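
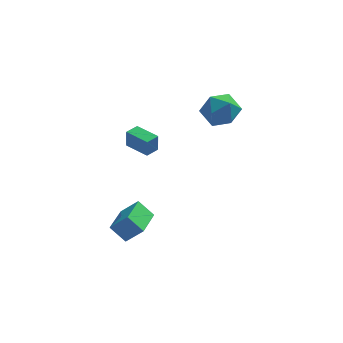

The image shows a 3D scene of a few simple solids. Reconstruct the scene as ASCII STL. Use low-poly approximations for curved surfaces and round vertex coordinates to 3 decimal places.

solid 
facet normal 0.149 0.964 0.221
outer loop
vertex 2.13 1.237 3.031
vertex 1.061 1.267 3.619
vertex 2.08 0.972 4.221
endloop
endfacet
facet normal 0.769 0.616 0.169
outer loop
vertex 2.13 1.237 3.031
vertex 2.08 0.972 4.221
vertex 2.778 0.305 3.476
endloop
endfacet
facet normal 0.810 0.332 -0.484
outer loop
vertex 2.13 1.237 3.031
vertex 2.778 0.305 3.476
vertex 2.191 0.187 2.413
endloop
endfacet
facet normal 0.213 0.505 -0.837
outer loop
vertex 2.13 1.237 3.031
vertex 2.191 0.187 2.413
vertex 1.129 0.782 2.502
endloop
endfacet
facet normal -0.195 0.895 -0.401
outer loop
vertex 2.13 1.237 3.031
vertex 1.129 0.782 2.502
vertex 1.061 1.267 3.619
endloop
endfacet
facet normal 0.763 0.081 0.642
outer loop
vertex 2.778 0.305 3.476
vertex 2.08 0.972 4.221
vertex 2.111 -0.242 4.338
endloop
endfacet
facet normal -0.242 0.644 0.725
outer loop
vertex 2.08 0.972 4.221
vertex 1.061 1.267 3.619
vertex 1.049 0.353 4.427
endloop
endfacet
facet normal -0.799 0.533 -0.280
outer loop
vertex 1.061 1.267 3.619
vertex 1.129 0.782 2.502
vertex 0.462 0.235 3.364
endloop
endfacet
facet normal -0.138 -0.099 -0.986
outer loop
vertex 1.129 0.782 2.502
vertex 2.191 0.187 2.413
vertex 1.16 -0.432 2.619
endloop
endfacet
facet normal 0.828 -0.378 -0.415
outer loop
vertex 2.191 0.187 2.413
vertex 2.778 0.305 3.476
vertex 2.179 -0.727 3.221
endloop
endfacet
facet normal -0.213 -0.505 0.837
outer loop
vertex 1.11 -0.697 3.809
vertex 2.111 -0.242 4.338
vertex 1.049 0.353 4.427
endloop
endfacet
facet normal -0.810 -0.332 0.484
outer loop
vertex 1.11 -0.697 3.809
vertex 1.049 0.353 4.427
vertex 0.462 0.235 3.364
endloop
endfacet
facet normal -0.769 -0.616 -0.169
outer loop
vertex 1.11 -0.697 3.809
vertex 0.462 0.235 3.364
vertex 1.16 -0.432 2.619
endloop
endfacet
facet normal -0.149 -0.964 -0.221
outer loop
vertex 1.11 -0.697 3.809
vertex 1.16 -0.432 2.619
vertex 2.179 -0.727 3.221
endloop
endfacet
facet normal 0.195 -0.895 0.401
outer loop
vertex 1.11 -0.697 3.809
vertex 2.179 -0.727 3.221
vertex 2.111 -0.242 4.338
endloop
endfacet
facet normal 0.138 0.099 0.986
outer loop
vertex 1.049 0.353 4.427
vertex 2.111 -0.242 4.338
vertex 2.08 0.972 4.221
endloop
endfacet
facet normal -0.828 0.378 0.415
outer loop
vertex 0.462 0.235 3.364
vertex 1.049 0.353 4.427
vertex 1.061 1.267 3.619
endloop
endfacet
facet normal -0.763 -0.081 -0.642
outer loop
vertex 1.16 -0.432 2.619
vertex 0.462 0.235 3.364
vertex 1.129 0.782 2.502
endloop
endfacet
facet normal 0.242 -0.644 -0.725
outer loop
vertex 2.179 -0.727 3.221
vertex 1.16 -0.432 2.619
vertex 2.191 0.187 2.413
endloop
endfacet
facet normal 0.799 -0.533 0.280
outer loop
vertex 2.111 -0.242 4.338
vertex 2.179 -0.727 3.221
vertex 2.778 0.305 3.476
endloop
endfacet
facet normal -0.694 0.107 -0.712
outer loop
vertex -4.353 -3.395 -3.518
vertex -3.815 -1.452 -3.752
vertex -3.497 -3.739 -4.405
endloop
endfacet
facet normal -0.265 -0.957 0.115
outer loop
vertex -2.525 -3.888 -3.408
vertex -4.353 -3.395 -3.518
vertex -3.497 -3.739 -4.405
endloop
endfacet
facet normal -0.694 0.107 -0.712
outer loop
vertex -3.497 -3.739 -4.405
vertex -3.815 -1.452 -3.752
vertex -2.959 -1.796 -4.639
endloop
endfacet
facet normal 0.669 -0.269 -0.693
outer loop
vertex -2.959 -1.796 -4.639
vertex -2.525 -3.888 -3.408
vertex -3.497 -3.739 -4.405
endloop
endfacet
facet normal -0.669 0.269 0.693
outer loop
vertex -4.353 -3.395 -3.518
vertex -2.843 -1.601 -2.755
vertex -3.815 -1.452 -3.752
endloop
endfacet
facet normal -0.265 -0.957 0.115
outer loop
vertex -3.381 -3.544 -2.521
vertex -4.353 -3.395 -3.518
vertex -2.525 -3.888 -3.408
endloop
endfacet
facet normal -0.669 0.269 0.693
outer loop
vertex -3.381 -3.544 -2.521
vertex -2.843 -1.601 -2.755
vertex -4.353 -3.395 -3.518
endloop
endfacet
facet normal 0.265 0.957 -0.115
outer loop
vertex -3.815 -1.452 -3.752
vertex -2.843 -1.601 -2.755
vertex -2.959 -1.796 -4.639
endloop
endfacet
facet normal 0.669 -0.269 -0.693
outer loop
vertex -1.987 -1.945 -3.642
vertex -2.525 -3.888 -3.408
vertex -2.959 -1.796 -4.639
endloop
endfacet
facet normal 0.265 0.957 -0.115
outer loop
vertex -2.959 -1.796 -4.639
vertex -2.843 -1.601 -2.755
vertex -1.987 -1.945 -3.642
endloop
endfacet
facet normal 0.694 -0.107 0.712
outer loop
vertex -1.987 -1.945 -3.642
vertex -3.381 -3.544 -2.521
vertex -2.525 -3.888 -3.408
endloop
endfacet
facet normal 0.694 -0.107 0.712
outer loop
vertex -2.843 -1.601 -2.755
vertex -3.381 -3.544 -2.521
vertex -1.987 -1.945 -3.642
endloop
endfacet
facet normal -0.738 0.674 0.038
outer loop
vertex -3.445 -1.442 2.858
vertex -2.871 -0.815 2.879
vertex -3.457 -1.392 1.739
endloop
endfacet
facet normal -0.676 -0.737 -0.026
outer loop
vertex -2.329 -2.425 1.681
vertex -3.445 -1.442 2.858
vertex -3.457 -1.392 1.739
endloop
endfacet
facet normal -0.737 0.675 0.037
outer loop
vertex -3.457 -1.392 1.739
vertex -2.871 -0.815 2.879
vertex -2.883 -0.766 1.76
endloop
endfacet
facet normal -0.011 0.044 -0.999
outer loop
vertex -2.883 -0.766 1.76
vertex -2.329 -2.425 1.681
vertex -3.457 -1.392 1.739
endloop
endfacet
facet normal 0.011 -0.044 0.999
outer loop
vertex -3.445 -1.442 2.858
vertex -1.743 -1.848 2.821
vertex -2.871 -0.815 2.879
endloop
endfacet
facet normal -0.676 -0.737 -0.025
outer loop
vertex -2.317 -2.474 2.8
vertex -3.445 -1.442 2.858
vertex -2.329 -2.425 1.681
endloop
endfacet
facet normal 0.011 -0.044 0.999
outer loop
vertex -2.317 -2.474 2.8
vertex -1.743 -1.848 2.821
vertex -3.445 -1.442 2.858
endloop
endfacet
facet normal 0.676 0.737 0.025
outer loop
vertex -2.871 -0.815 2.879
vertex -1.743 -1.848 2.821
vertex -2.883 -0.766 1.76
endloop
endfacet
facet normal -0.011 0.044 -0.999
outer loop
vertex -1.755 -1.798 1.702
vertex -2.329 -2.425 1.681
vertex -2.883 -0.766 1.76
endloop
endfacet
facet normal 0.676 0.737 0.026
outer loop
vertex -2.883 -0.766 1.76
vertex -1.743 -1.848 2.821
vertex -1.755 -1.798 1.702
endloop
endfacet
facet normal 0.738 -0.674 -0.037
outer loop
vertex -1.755 -1.798 1.702
vertex -2.317 -2.474 2.8
vertex -2.329 -2.425 1.681
endloop
endfacet
facet normal 0.737 -0.675 -0.038
outer loop
vertex -1.743 -1.848 2.821
vertex -2.317 -2.474 2.8
vertex -1.755 -1.798 1.702
endloop
endfacet

endsolid


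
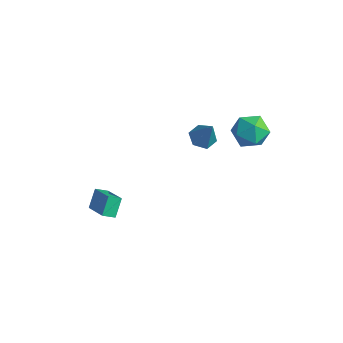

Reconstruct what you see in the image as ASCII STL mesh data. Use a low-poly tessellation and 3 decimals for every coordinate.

solid 
facet normal -0.452 -0.752 0.480
outer loop
vertex -2.753 -3.389 -3.689
vertex -3.067 -2.587 -2.728
vertex -4.298 -2.992 -4.524
endloop
endfacet
facet normal 0.243 -0.622 -0.745
outer loop
vertex -3.913 -2.353 -4.932
vertex -2.753 -3.389 -3.689
vertex -4.298 -2.992 -4.524
endloop
endfacet
facet normal -0.453 -0.752 0.480
outer loop
vertex -4.298 -2.992 -4.524
vertex -3.067 -2.587 -2.728
vertex -4.611 -2.19 -3.563
endloop
endfacet
facet normal -0.858 0.221 -0.464
outer loop
vertex -4.611 -2.19 -3.563
vertex -3.913 -2.353 -4.932
vertex -4.298 -2.992 -4.524
endloop
endfacet
facet normal 0.858 -0.220 0.464
outer loop
vertex -2.753 -3.389 -3.689
vertex -2.682 -1.948 -3.136
vertex -3.067 -2.587 -2.728
endloop
endfacet
facet normal 0.243 -0.622 -0.745
outer loop
vertex -2.369 -2.75 -4.097
vertex -2.753 -3.389 -3.689
vertex -3.913 -2.353 -4.932
endloop
endfacet
facet normal 0.858 -0.220 0.463
outer loop
vertex -2.369 -2.75 -4.097
vertex -2.682 -1.948 -3.136
vertex -2.753 -3.389 -3.689
endloop
endfacet
facet normal -0.243 0.622 0.745
outer loop
vertex -3.067 -2.587 -2.728
vertex -2.682 -1.948 -3.136
vertex -4.611 -2.19 -3.563
endloop
endfacet
facet normal -0.858 0.220 -0.464
outer loop
vertex -4.227 -1.551 -3.971
vertex -3.913 -2.353 -4.932
vertex -4.611 -2.19 -3.563
endloop
endfacet
facet normal -0.243 0.622 0.745
outer loop
vertex -4.611 -2.19 -3.563
vertex -2.682 -1.948 -3.136
vertex -4.227 -1.551 -3.971
endloop
endfacet
facet normal 0.453 0.752 -0.480
outer loop
vertex -4.227 -1.551 -3.971
vertex -2.369 -2.75 -4.097
vertex -3.913 -2.353 -4.932
endloop
endfacet
facet normal 0.452 0.752 -0.480
outer loop
vertex -2.682 -1.948 -3.136
vertex -2.369 -2.75 -4.097
vertex -4.227 -1.551 -3.971
endloop
endfacet
facet normal -0.439 0.038 -0.898
outer loop
vertex 1.095 0.925 2.334
vertex 0.43 1.265 2.673
vertex 1.038 1.74 2.396
endloop
endfacet
facet normal 0.994 0.075 -0.078
outer loop
vertex 1.095 0.925 2.334
vertex 1.038 1.74 2.396
vertex 1.23 1.195 4.307
endloop
endfacet
facet normal -0.439 0.039 -0.897
outer loop
vertex 1.038 1.74 2.396
vertex 0.43 1.265 2.673
vertex 0.374 2.08 2.736
endloop
endfacet
facet normal 0.521 0.833 0.185
outer loop
vertex 1.038 1.74 2.396
vertex 0.374 2.08 2.736
vertex 1.23 1.195 4.307
endloop
endfacet
facet normal -0.439 0.039 -0.897
outer loop
vertex 0.374 2.08 2.736
vertex 0.43 1.265 2.673
vertex -0.234 1.605 3.013
endloop
endfacet
facet normal -0.313 0.744 0.590
outer loop
vertex 0.374 2.08 2.736
vertex -0.234 1.605 3.013
vertex 1.23 1.195 4.307
endloop
endfacet
facet normal -0.440 0.039 -0.897
outer loop
vertex -0.234 1.605 3.013
vertex 0.43 1.265 2.673
vertex -0.177 0.789 2.95
endloop
endfacet
facet normal -0.675 -0.104 0.731
outer loop
vertex -0.234 1.605 3.013
vertex -0.177 0.789 2.95
vertex 1.23 1.195 4.307
endloop
endfacet
facet normal -0.439 0.038 -0.898
outer loop
vertex -0.177 0.789 2.95
vertex 0.43 1.265 2.673
vertex 0.487 0.449 2.611
endloop
endfacet
facet normal -0.202 -0.861 0.467
outer loop
vertex -0.177 0.789 2.95
vertex 0.487 0.449 2.611
vertex 1.23 1.195 4.307
endloop
endfacet
facet normal -0.439 0.038 -0.898
outer loop
vertex 0.487 0.449 2.611
vertex 0.43 1.265 2.673
vertex 1.095 0.925 2.334
endloop
endfacet
facet normal 0.633 -0.772 0.062
outer loop
vertex 0.487 0.449 2.611
vertex 1.095 0.925 2.334
vertex 1.23 1.195 4.307
endloop
endfacet
facet normal 0.352 0.912 0.212
outer loop
vertex 2.35 4.076 2.876
vertex 2.225 3.859 4.016
vertex 3.227 3.597 3.479
endloop
endfacet
facet normal 0.634 0.664 -0.395
outer loop
vertex 2.35 4.076 2.876
vertex 3.227 3.597 3.479
vertex 2.972 3.205 2.41
endloop
endfacet
facet normal 0.100 0.524 -0.846
outer loop
vertex 2.35 4.076 2.876
vertex 2.972 3.205 2.41
vertex 1.812 3.226 2.286
endloop
endfacet
facet normal -0.513 0.684 -0.518
outer loop
vertex 2.35 4.076 2.876
vertex 1.812 3.226 2.286
vertex 1.35 3.63 3.278
endloop
endfacet
facet normal -0.357 0.924 0.137
outer loop
vertex 2.35 4.076 2.876
vertex 1.35 3.63 3.278
vertex 2.225 3.859 4.016
endloop
endfacet
facet normal 0.967 0.050 -0.249
outer loop
vertex 2.972 3.205 2.41
vertex 3.227 3.597 3.479
vertex 3.23 2.45 3.262
endloop
endfacet
facet normal 0.510 0.449 0.733
outer loop
vertex 3.227 3.597 3.479
vertex 2.225 3.859 4.016
vertex 2.768 2.854 4.254
endloop
endfacet
facet normal -0.638 0.470 0.610
outer loop
vertex 2.225 3.859 4.016
vertex 1.35 3.63 3.278
vertex 1.608 2.875 4.13
endloop
endfacet
facet normal -0.890 0.082 -0.448
outer loop
vertex 1.35 3.63 3.278
vertex 1.812 3.226 2.286
vertex 1.353 2.483 3.061
endloop
endfacet
facet normal 0.101 -0.177 -0.979
outer loop
vertex 1.812 3.226 2.286
vertex 2.972 3.205 2.41
vertex 2.355 2.221 2.524
endloop
endfacet
facet normal 0.513 -0.684 0.518
outer loop
vertex 2.23 2.004 3.664
vertex 3.23 2.45 3.262
vertex 2.768 2.854 4.254
endloop
endfacet
facet normal -0.100 -0.524 0.846
outer loop
vertex 2.23 2.004 3.664
vertex 2.768 2.854 4.254
vertex 1.608 2.875 4.13
endloop
endfacet
facet normal -0.634 -0.664 0.395
outer loop
vertex 2.23 2.004 3.664
vertex 1.608 2.875 4.13
vertex 1.353 2.483 3.061
endloop
endfacet
facet normal -0.352 -0.912 -0.212
outer loop
vertex 2.23 2.004 3.664
vertex 1.353 2.483 3.061
vertex 2.355 2.221 2.524
endloop
endfacet
facet normal 0.357 -0.924 -0.137
outer loop
vertex 2.23 2.004 3.664
vertex 2.355 2.221 2.524
vertex 3.23 2.45 3.262
endloop
endfacet
facet normal 0.890 -0.082 0.448
outer loop
vertex 2.768 2.854 4.254
vertex 3.23 2.45 3.262
vertex 3.227 3.597 3.479
endloop
endfacet
facet normal -0.101 0.177 0.979
outer loop
vertex 1.608 2.875 4.13
vertex 2.768 2.854 4.254
vertex 2.225 3.859 4.016
endloop
endfacet
facet normal -0.967 -0.050 0.249
outer loop
vertex 1.353 2.483 3.061
vertex 1.608 2.875 4.13
vertex 1.35 3.63 3.278
endloop
endfacet
facet normal -0.510 -0.449 -0.733
outer loop
vertex 2.355 2.221 2.524
vertex 1.353 2.483 3.061
vertex 1.812 3.226 2.286
endloop
endfacet
facet normal 0.638 -0.470 -0.610
outer loop
vertex 3.23 2.45 3.262
vertex 2.355 2.221 2.524
vertex 2.972 3.205 2.41
endloop
endfacet

endsolid


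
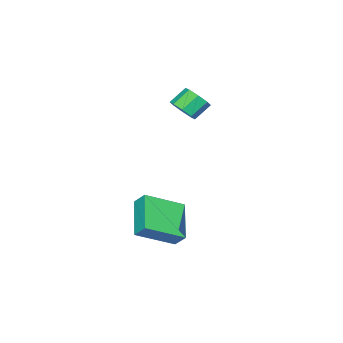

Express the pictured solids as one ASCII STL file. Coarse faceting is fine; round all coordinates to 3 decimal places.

solid 
facet normal 0.675 -0.332 -0.659
outer loop
vertex -2.791 -3.371 2.216
vertex -3.269 -3.213 1.647
vertex -2.723 -2.83 2.013
endloop
endfacet
facet normal 0.729 0.158 0.666
outer loop
vertex -2.791 -3.371 2.216
vertex -2.723 -2.83 2.013
vertex -3.533 -3.005 2.942
endloop
endfacet
facet normal 0.729 0.160 0.666
outer loop
vertex -3.533 -3.005 2.942
vertex -2.723 -2.83 2.013
vertex -3.465 -2.465 2.738
endloop
endfacet
facet normal -0.674 0.334 0.659
outer loop
vertex -3.533 -3.005 2.942
vertex -3.465 -2.465 2.738
vertex -4.011 -2.847 2.373
endloop
endfacet
facet normal 0.675 -0.331 -0.660
outer loop
vertex -2.723 -2.83 2.013
vertex -3.269 -3.213 1.647
vertex -2.976 -2.513 1.595
endloop
endfacet
facet normal 0.597 0.771 0.223
outer loop
vertex -2.723 -2.83 2.013
vertex -2.976 -2.513 1.595
vertex -3.465 -2.465 2.738
endloop
endfacet
facet normal 0.597 0.771 0.223
outer loop
vertex -3.465 -2.465 2.738
vertex -2.976 -2.513 1.595
vertex -3.718 -2.148 2.32
endloop
endfacet
facet normal -0.674 0.332 0.660
outer loop
vertex -3.465 -2.465 2.738
vertex -3.718 -2.148 2.32
vertex -4.011 -2.847 2.373
endloop
endfacet
facet normal 0.675 -0.331 -0.660
outer loop
vertex -2.976 -2.513 1.595
vertex -3.269 -3.213 1.647
vertex -3.4 -2.606 1.208
endloop
endfacet
facet normal 0.115 0.930 -0.350
outer loop
vertex -2.976 -2.513 1.595
vertex -3.4 -2.606 1.208
vertex -3.718 -2.148 2.32
endloop
endfacet
facet normal 0.115 0.930 -0.350
outer loop
vertex -3.718 -2.148 2.32
vertex -3.4 -2.606 1.208
vertex -4.142 -2.241 1.933
endloop
endfacet
facet normal -0.675 0.333 0.659
outer loop
vertex -3.718 -2.148 2.32
vertex -4.142 -2.241 1.933
vertex -4.011 -2.847 2.373
endloop
endfacet
facet normal 0.675 -0.331 -0.659
outer loop
vertex -3.4 -2.606 1.208
vertex -3.269 -3.213 1.647
vertex -3.747 -3.055 1.078
endloop
endfacet
facet normal -0.434 0.544 -0.718
outer loop
vertex -3.4 -2.606 1.208
vertex -3.747 -3.055 1.078
vertex -4.142 -2.241 1.933
endloop
endfacet
facet normal -0.435 0.543 -0.718
outer loop
vertex -4.142 -2.241 1.933
vertex -3.747 -3.055 1.078
vertex -4.489 -2.689 1.804
endloop
endfacet
facet normal -0.675 0.333 0.659
outer loop
vertex -4.142 -2.241 1.933
vertex -4.489 -2.689 1.804
vertex -4.011 -2.847 2.373
endloop
endfacet
facet normal 0.674 -0.334 -0.659
outer loop
vertex -3.747 -3.055 1.078
vertex -3.269 -3.213 1.647
vertex -3.815 -3.595 1.282
endloop
endfacet
facet normal -0.729 -0.159 -0.665
outer loop
vertex -3.747 -3.055 1.078
vertex -3.815 -3.595 1.282
vertex -4.489 -2.689 1.804
endloop
endfacet
facet normal -0.729 -0.158 -0.666
outer loop
vertex -4.489 -2.689 1.804
vertex -3.815 -3.595 1.282
vertex -4.557 -3.23 2.007
endloop
endfacet
facet normal -0.675 0.332 0.659
outer loop
vertex -4.489 -2.689 1.804
vertex -4.557 -3.23 2.007
vertex -4.011 -2.847 2.373
endloop
endfacet
facet normal 0.674 -0.332 -0.660
outer loop
vertex -3.815 -3.595 1.282
vertex -3.269 -3.213 1.647
vertex -3.562 -3.912 1.7
endloop
endfacet
facet normal -0.597 -0.771 -0.223
outer loop
vertex -3.815 -3.595 1.282
vertex -3.562 -3.912 1.7
vertex -4.557 -3.23 2.007
endloop
endfacet
facet normal -0.597 -0.771 -0.223
outer loop
vertex -4.557 -3.23 2.007
vertex -3.562 -3.912 1.7
vertex -4.304 -3.547 2.425
endloop
endfacet
facet normal -0.675 0.331 0.660
outer loop
vertex -4.557 -3.23 2.007
vertex -4.304 -3.547 2.425
vertex -4.011 -2.847 2.373
endloop
endfacet
facet normal 0.675 -0.333 -0.659
outer loop
vertex -3.562 -3.912 1.7
vertex -3.269 -3.213 1.647
vertex -3.138 -3.819 2.087
endloop
endfacet
facet normal -0.115 -0.930 0.350
outer loop
vertex -3.562 -3.912 1.7
vertex -3.138 -3.819 2.087
vertex -4.304 -3.547 2.425
endloop
endfacet
facet normal -0.115 -0.930 0.350
outer loop
vertex -4.304 -3.547 2.425
vertex -3.138 -3.819 2.087
vertex -3.88 -3.454 2.812
endloop
endfacet
facet normal -0.675 0.331 0.660
outer loop
vertex -4.304 -3.547 2.425
vertex -3.88 -3.454 2.812
vertex -4.011 -2.847 2.373
endloop
endfacet
facet normal 0.675 -0.333 -0.659
outer loop
vertex -3.138 -3.819 2.087
vertex -3.269 -3.213 1.647
vertex -2.791 -3.371 2.216
endloop
endfacet
facet normal 0.435 -0.543 0.718
outer loop
vertex -3.138 -3.819 2.087
vertex -2.791 -3.371 2.216
vertex -3.88 -3.454 2.812
endloop
endfacet
facet normal 0.434 -0.544 0.718
outer loop
vertex -3.88 -3.454 2.812
vertex -2.791 -3.371 2.216
vertex -3.533 -3.005 2.942
endloop
endfacet
facet normal -0.675 0.331 0.659
outer loop
vertex -3.88 -3.454 2.812
vertex -3.533 -3.005 2.942
vertex -4.011 -2.847 2.373
endloop
endfacet
facet normal -0.724 0.520 -0.453
outer loop
vertex -0.822 -1.946 -3.449
vertex -0.785 -1.346 -2.82
vertex 0.636 -0.878 -4.556
endloop
endfacet
facet normal -0.043 -0.690 -0.722
outer loop
vertex 2.165 -1.974 -3.6
vertex -0.822 -1.946 -3.449
vertex 0.636 -0.878 -4.556
endloop
endfacet
facet normal -0.725 0.519 -0.453
outer loop
vertex 0.636 -0.878 -4.556
vertex -0.785 -1.346 -2.82
vertex 0.673 -0.277 -3.927
endloop
endfacet
facet normal 0.688 0.504 -0.522
outer loop
vertex 0.673 -0.277 -3.927
vertex 2.165 -1.974 -3.6
vertex 0.636 -0.878 -4.556
endloop
endfacet
facet normal -0.688 -0.505 0.522
outer loop
vertex -0.822 -1.946 -3.449
vertex 0.744 -2.442 -1.864
vertex -0.785 -1.346 -2.82
endloop
endfacet
facet normal -0.043 -0.690 -0.723
outer loop
vertex 0.707 -3.043 -2.493
vertex -0.822 -1.946 -3.449
vertex 2.165 -1.974 -3.6
endloop
endfacet
facet normal -0.688 -0.504 0.522
outer loop
vertex 0.707 -3.043 -2.493
vertex 0.744 -2.442 -1.864
vertex -0.822 -1.946 -3.449
endloop
endfacet
facet normal 0.043 0.690 0.723
outer loop
vertex -0.785 -1.346 -2.82
vertex 0.744 -2.442 -1.864
vertex 0.673 -0.277 -3.927
endloop
endfacet
facet normal 0.688 0.504 -0.522
outer loop
vertex 2.202 -1.374 -2.971
vertex 2.165 -1.974 -3.6
vertex 0.673 -0.277 -3.927
endloop
endfacet
facet normal 0.043 0.690 0.723
outer loop
vertex 0.673 -0.277 -3.927
vertex 0.744 -2.442 -1.864
vertex 2.202 -1.374 -2.971
endloop
endfacet
facet normal 0.725 -0.519 0.453
outer loop
vertex 2.202 -1.374 -2.971
vertex 0.707 -3.043 -2.493
vertex 2.165 -1.974 -3.6
endloop
endfacet
facet normal 0.725 -0.519 0.453
outer loop
vertex 0.744 -2.442 -1.864
vertex 0.707 -3.043 -2.493
vertex 2.202 -1.374 -2.971
endloop
endfacet

endsolid


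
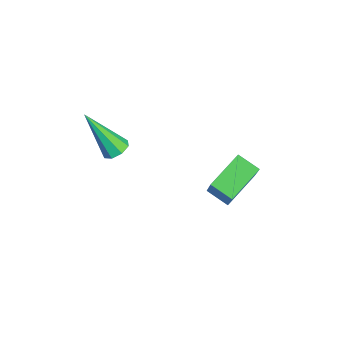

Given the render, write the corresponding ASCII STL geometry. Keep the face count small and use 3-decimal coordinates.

solid 
facet normal -0.532 0.747 0.399
outer loop
vertex -1.376 3.908 -1.721
vertex -0.743 4.557 -2.092
vertex -2.399 4.013 -3.282
endloop
endfacet
facet normal -0.646 -0.663 0.379
outer loop
vertex -1.537 2.803 -3.928
vertex -1.376 3.908 -1.721
vertex -2.399 4.013 -3.282
endloop
endfacet
facet normal -0.532 0.747 0.399
outer loop
vertex -2.399 4.013 -3.282
vertex -0.743 4.557 -2.092
vertex -1.766 4.662 -3.654
endloop
endfacet
facet normal -0.548 0.056 -0.835
outer loop
vertex -1.766 4.662 -3.654
vertex -1.537 2.803 -3.928
vertex -2.399 4.013 -3.282
endloop
endfacet
facet normal 0.547 -0.056 0.835
outer loop
vertex -1.376 3.908 -1.721
vertex 0.119 3.347 -2.738
vertex -0.743 4.557 -2.092
endloop
endfacet
facet normal -0.646 -0.662 0.379
outer loop
vertex -0.514 2.698 -2.366
vertex -1.376 3.908 -1.721
vertex -1.537 2.803 -3.928
endloop
endfacet
facet normal 0.547 -0.055 0.835
outer loop
vertex -0.514 2.698 -2.366
vertex 0.119 3.347 -2.738
vertex -1.376 3.908 -1.721
endloop
endfacet
facet normal 0.646 0.663 -0.379
outer loop
vertex -0.743 4.557 -2.092
vertex 0.119 3.347 -2.738
vertex -1.766 4.662 -3.654
endloop
endfacet
facet normal -0.547 0.056 -0.835
outer loop
vertex -0.904 3.452 -4.299
vertex -1.537 2.803 -3.928
vertex -1.766 4.662 -3.654
endloop
endfacet
facet normal 0.646 0.662 -0.379
outer loop
vertex -1.766 4.662 -3.654
vertex 0.119 3.347 -2.738
vertex -0.904 3.452 -4.299
endloop
endfacet
facet normal 0.532 -0.747 -0.399
outer loop
vertex -0.904 3.452 -4.299
vertex -0.514 2.698 -2.366
vertex -1.537 2.803 -3.928
endloop
endfacet
facet normal 0.532 -0.747 -0.399
outer loop
vertex 0.119 3.347 -2.738
vertex -0.514 2.698 -2.366
vertex -0.904 3.452 -4.299
endloop
endfacet
facet normal 0.282 0.485 -0.828
outer loop
vertex -1.991 -0.234 -1.363
vertex -2.481 -0.359 -1.603
vertex -2.29 0.064 -1.29
endloop
endfacet
facet normal 0.572 0.398 0.717
outer loop
vertex -1.991 -0.234 -1.363
vertex -2.29 0.064 -1.29
vertex -3.079 -1.381 0.143
endloop
endfacet
facet normal 0.284 0.484 -0.828
outer loop
vertex -2.29 0.064 -1.29
vertex -2.481 -0.359 -1.603
vertex -2.701 0.115 -1.401
endloop
endfacet
facet normal -0.094 0.726 0.681
outer loop
vertex -2.29 0.064 -1.29
vertex -2.701 0.115 -1.401
vertex -3.079 -1.381 0.143
endloop
endfacet
facet normal 0.285 0.485 -0.827
outer loop
vertex -2.701 0.115 -1.401
vertex -2.481 -0.359 -1.603
vertex -2.983 -0.112 -1.631
endloop
endfacet
facet normal -0.745 0.561 0.361
outer loop
vertex -2.701 0.115 -1.401
vertex -2.983 -0.112 -1.631
vertex -3.079 -1.381 0.143
endloop
endfacet
facet normal 0.284 0.483 -0.828
outer loop
vertex -2.983 -0.112 -1.631
vertex -2.481 -0.359 -1.603
vertex -2.971 -0.484 -1.844
endloop
endfacet
facet normal -0.999 -0.001 -0.055
outer loop
vertex -2.983 -0.112 -1.631
vertex -2.971 -0.484 -1.844
vertex -3.079 -1.381 0.143
endloop
endfacet
facet normal 0.283 0.484 -0.828
outer loop
vertex -2.971 -0.484 -1.844
vertex -2.481 -0.359 -1.603
vertex -2.672 -0.782 -1.916
endloop
endfacet
facet normal -0.706 -0.630 -0.323
outer loop
vertex -2.971 -0.484 -1.844
vertex -2.672 -0.782 -1.916
vertex -3.079 -1.381 0.143
endloop
endfacet
facet normal 0.284 0.484 -0.828
outer loop
vertex -2.672 -0.782 -1.916
vertex -2.481 -0.359 -1.603
vertex -2.262 -0.833 -1.805
endloop
endfacet
facet normal -0.041 -0.957 -0.287
outer loop
vertex -2.672 -0.782 -1.916
vertex -2.262 -0.833 -1.805
vertex -3.079 -1.381 0.143
endloop
endfacet
facet normal 0.282 0.484 -0.828
outer loop
vertex -2.262 -0.833 -1.805
vertex -2.481 -0.359 -1.603
vertex -1.979 -0.606 -1.576
endloop
endfacet
facet normal 0.609 -0.792 0.033
outer loop
vertex -2.262 -0.833 -1.805
vertex -1.979 -0.606 -1.576
vertex -3.079 -1.381 0.143
endloop
endfacet
facet normal 0.282 0.484 -0.829
outer loop
vertex -1.979 -0.606 -1.576
vertex -2.481 -0.359 -1.603
vertex -1.991 -0.234 -1.363
endloop
endfacet
facet normal 0.864 -0.229 0.449
outer loop
vertex -1.979 -0.606 -1.576
vertex -1.991 -0.234 -1.363
vertex -3.079 -1.381 0.143
endloop
endfacet

endsolid


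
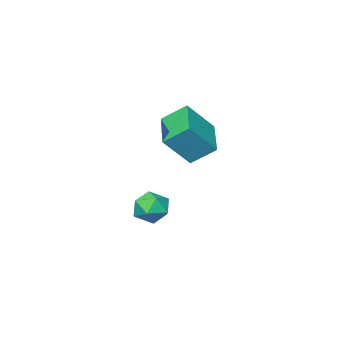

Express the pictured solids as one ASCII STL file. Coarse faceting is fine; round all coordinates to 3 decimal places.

solid 
facet normal -0.499 0.621 0.604
outer loop
vertex -0.696 -1.108 3.494
vertex 0.439 0.358 2.924
vertex -1.783 -0.757 2.236
endloop
endfacet
facet normal -0.584 -0.756 0.294
outer loop
vertex -1.139 -1.558 1.456
vertex -0.696 -1.108 3.494
vertex -1.783 -0.757 2.236
endloop
endfacet
facet normal -0.499 0.621 0.604
outer loop
vertex -1.783 -0.757 2.236
vertex 0.439 0.358 2.924
vertex -0.648 0.71 1.665
endloop
endfacet
facet normal -0.640 0.207 -0.740
outer loop
vertex -0.648 0.71 1.665
vertex -1.139 -1.558 1.456
vertex -1.783 -0.757 2.236
endloop
endfacet
facet normal 0.639 -0.207 0.741
outer loop
vertex -0.696 -1.108 3.494
vertex 1.083 -0.443 2.144
vertex 0.439 0.358 2.924
endloop
endfacet
facet normal -0.585 -0.756 0.294
outer loop
vertex -0.052 -1.91 2.715
vertex -0.696 -1.108 3.494
vertex -1.139 -1.558 1.456
endloop
endfacet
facet normal 0.639 -0.206 0.741
outer loop
vertex -0.052 -1.91 2.715
vertex 1.083 -0.443 2.144
vertex -0.696 -1.108 3.494
endloop
endfacet
facet normal 0.585 0.756 -0.294
outer loop
vertex 0.439 0.358 2.924
vertex 1.083 -0.443 2.144
vertex -0.648 0.71 1.665
endloop
endfacet
facet normal -0.639 0.207 -0.741
outer loop
vertex -0.004 -0.092 0.886
vertex -1.139 -1.558 1.456
vertex -0.648 0.71 1.665
endloop
endfacet
facet normal 0.585 0.756 -0.295
outer loop
vertex -0.648 0.71 1.665
vertex 1.083 -0.443 2.144
vertex -0.004 -0.092 0.886
endloop
endfacet
facet normal 0.499 -0.621 -0.604
outer loop
vertex -0.004 -0.092 0.886
vertex -0.052 -1.91 2.715
vertex -1.139 -1.558 1.456
endloop
endfacet
facet normal 0.499 -0.621 -0.604
outer loop
vertex 1.083 -0.443 2.144
vertex -0.052 -1.91 2.715
vertex -0.004 -0.092 0.886
endloop
endfacet
facet normal -0.763 -0.320 0.561
outer loop
vertex -0.809 -2.353 -1.925
vertex -0.762 -3.136 -2.308
vertex -0.299 -2.975 -1.586
endloop
endfacet
facet normal -0.385 0.178 0.906
outer loop
vertex -0.809 -2.353 -1.925
vertex -0.299 -2.975 -1.586
vertex -0.015 -2.15 -1.627
endloop
endfacet
facet normal -0.387 0.770 0.507
outer loop
vertex -0.809 -2.353 -1.925
vertex -0.015 -2.15 -1.627
vertex -0.302 -1.803 -2.374
endloop
endfacet
facet normal -0.766 0.638 -0.083
outer loop
vertex -0.809 -2.353 -1.925
vertex -0.302 -1.803 -2.374
vertex -0.764 -2.412 -2.795
endloop
endfacet
facet normal -0.998 -0.036 -0.049
outer loop
vertex -0.809 -2.353 -1.925
vertex -0.764 -2.412 -2.795
vertex -0.762 -3.136 -2.308
endloop
endfacet
facet normal 0.288 -0.052 0.956
outer loop
vertex -0.015 -2.15 -1.627
vertex -0.299 -2.975 -1.586
vertex 0.524 -2.808 -1.825
endloop
endfacet
facet normal -0.323 -0.859 0.398
outer loop
vertex -0.299 -2.975 -1.586
vertex -0.762 -3.136 -2.308
vertex 0.062 -3.417 -2.246
endloop
endfacet
facet normal -0.703 -0.398 -0.589
outer loop
vertex -0.762 -3.136 -2.308
vertex -0.764 -2.412 -2.795
vertex -0.225 -3.07 -2.993
endloop
endfacet
facet normal -0.327 0.693 -0.643
outer loop
vertex -0.764 -2.412 -2.795
vertex -0.302 -1.803 -2.374
vertex 0.059 -2.245 -3.034
endloop
endfacet
facet normal 0.286 0.906 0.311
outer loop
vertex -0.302 -1.803 -2.374
vertex -0.015 -2.15 -1.627
vertex 0.522 -2.084 -2.312
endloop
endfacet
facet normal 0.766 -0.638 0.083
outer loop
vertex 0.569 -2.867 -2.695
vertex 0.524 -2.808 -1.825
vertex 0.062 -3.417 -2.246
endloop
endfacet
facet normal 0.387 -0.770 -0.507
outer loop
vertex 0.569 -2.867 -2.695
vertex 0.062 -3.417 -2.246
vertex -0.225 -3.07 -2.993
endloop
endfacet
facet normal 0.385 -0.178 -0.906
outer loop
vertex 0.569 -2.867 -2.695
vertex -0.225 -3.07 -2.993
vertex 0.059 -2.245 -3.034
endloop
endfacet
facet normal 0.763 0.320 -0.561
outer loop
vertex 0.569 -2.867 -2.695
vertex 0.059 -2.245 -3.034
vertex 0.522 -2.084 -2.312
endloop
endfacet
facet normal 0.998 0.036 0.049
outer loop
vertex 0.569 -2.867 -2.695
vertex 0.522 -2.084 -2.312
vertex 0.524 -2.808 -1.825
endloop
endfacet
facet normal 0.327 -0.693 0.643
outer loop
vertex 0.062 -3.417 -2.246
vertex 0.524 -2.808 -1.825
vertex -0.299 -2.975 -1.586
endloop
endfacet
facet normal -0.286 -0.906 -0.311
outer loop
vertex -0.225 -3.07 -2.993
vertex 0.062 -3.417 -2.246
vertex -0.762 -3.136 -2.308
endloop
endfacet
facet normal -0.288 0.052 -0.956
outer loop
vertex 0.059 -2.245 -3.034
vertex -0.225 -3.07 -2.993
vertex -0.764 -2.412 -2.795
endloop
endfacet
facet normal 0.323 0.859 -0.398
outer loop
vertex 0.522 -2.084 -2.312
vertex 0.059 -2.245 -3.034
vertex -0.302 -1.803 -2.374
endloop
endfacet
facet normal 0.703 0.398 0.589
outer loop
vertex 0.524 -2.808 -1.825
vertex 0.522 -2.084 -2.312
vertex -0.015 -2.15 -1.627
endloop
endfacet

endsolid


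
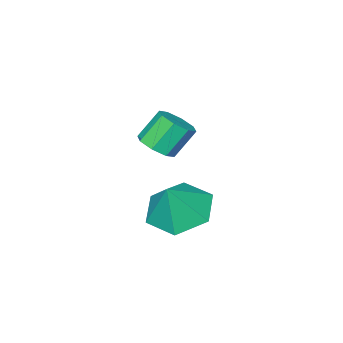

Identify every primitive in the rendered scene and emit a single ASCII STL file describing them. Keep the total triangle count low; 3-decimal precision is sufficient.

solid 
facet normal 0.556 -0.213 -0.803
outer loop
vertex -2.276 0.681 2.564
vertex -2.748 0.788 2.209
vertex -2.3 1.12 2.431
endloop
endfacet
facet normal 0.829 0.203 0.521
outer loop
vertex -2.276 0.681 2.564
vertex -2.3 1.12 2.431
vertex -2.861 0.906 3.407
endloop
endfacet
facet normal 0.829 0.204 0.521
outer loop
vertex -2.861 0.906 3.407
vertex -2.3 1.12 2.431
vertex -2.885 1.345 3.273
endloop
endfacet
facet normal -0.558 0.214 0.802
outer loop
vertex -2.861 0.906 3.407
vertex -2.885 1.345 3.273
vertex -3.332 1.012 3.051
endloop
endfacet
facet normal 0.557 -0.215 -0.802
outer loop
vertex -2.3 1.12 2.431
vertex -2.748 0.788 2.209
vertex -2.586 1.364 2.167
endloop
endfacet
facet normal 0.549 0.820 0.163
outer loop
vertex -2.3 1.12 2.431
vertex -2.586 1.364 2.167
vertex -2.885 1.345 3.273
endloop
endfacet
facet normal 0.550 0.819 0.163
outer loop
vertex -2.885 1.345 3.273
vertex -2.586 1.364 2.167
vertex -3.171 1.589 3.01
endloop
endfacet
facet normal -0.557 0.212 0.803
outer loop
vertex -2.885 1.345 3.273
vertex -3.171 1.589 3.01
vertex -3.332 1.012 3.051
endloop
endfacet
facet normal 0.556 -0.215 -0.803
outer loop
vertex -2.586 1.364 2.167
vertex -2.748 0.788 2.209
vertex -2.967 1.271 1.928
endloop
endfacet
facet normal -0.051 0.956 -0.290
outer loop
vertex -2.586 1.364 2.167
vertex -2.967 1.271 1.928
vertex -3.171 1.589 3.01
endloop
endfacet
facet normal -0.053 0.955 -0.291
outer loop
vertex -3.171 1.589 3.01
vertex -2.967 1.271 1.928
vertex -3.552 1.495 2.771
endloop
endfacet
facet normal -0.556 0.212 0.803
outer loop
vertex -3.171 1.589 3.01
vertex -3.552 1.495 2.771
vertex -3.332 1.012 3.051
endloop
endfacet
facet normal 0.558 -0.213 -0.802
outer loop
vertex -2.967 1.271 1.928
vertex -2.748 0.788 2.209
vertex -3.219 0.894 1.853
endloop
endfacet
facet normal -0.624 0.531 -0.574
outer loop
vertex -2.967 1.271 1.928
vertex -3.219 0.894 1.853
vertex -3.552 1.495 2.771
endloop
endfacet
facet normal -0.623 0.532 -0.574
outer loop
vertex -3.552 1.495 2.771
vertex -3.219 0.894 1.853
vertex -3.804 1.119 2.696
endloop
endfacet
facet normal -0.556 0.212 0.803
outer loop
vertex -3.552 1.495 2.771
vertex -3.804 1.119 2.696
vertex -3.332 1.012 3.051
endloop
endfacet
facet normal 0.558 -0.214 -0.802
outer loop
vertex -3.219 0.894 1.853
vertex -2.748 0.788 2.209
vertex -3.195 0.455 1.987
endloop
endfacet
facet normal -0.829 -0.204 -0.521
outer loop
vertex -3.219 0.894 1.853
vertex -3.195 0.455 1.987
vertex -3.804 1.119 2.696
endloop
endfacet
facet normal -0.829 -0.203 -0.521
outer loop
vertex -3.804 1.119 2.696
vertex -3.195 0.455 1.987
vertex -3.78 0.68 2.829
endloop
endfacet
facet normal -0.556 0.213 0.803
outer loop
vertex -3.804 1.119 2.696
vertex -3.78 0.68 2.829
vertex -3.332 1.012 3.051
endloop
endfacet
facet normal 0.557 -0.212 -0.803
outer loop
vertex -3.195 0.455 1.987
vertex -2.748 0.788 2.209
vertex -2.909 0.211 2.25
endloop
endfacet
facet normal -0.549 -0.820 -0.163
outer loop
vertex -3.195 0.455 1.987
vertex -2.909 0.211 2.25
vertex -3.78 0.68 2.829
endloop
endfacet
facet normal -0.549 -0.820 -0.162
outer loop
vertex -3.78 0.68 2.829
vertex -2.909 0.211 2.25
vertex -3.494 0.436 3.093
endloop
endfacet
facet normal -0.557 0.215 0.802
outer loop
vertex -3.78 0.68 2.829
vertex -3.494 0.436 3.093
vertex -3.332 1.012 3.051
endloop
endfacet
facet normal 0.556 -0.212 -0.803
outer loop
vertex -2.909 0.211 2.25
vertex -2.748 0.788 2.209
vertex -2.528 0.305 2.489
endloop
endfacet
facet normal 0.053 -0.955 0.292
outer loop
vertex -2.909 0.211 2.25
vertex -2.528 0.305 2.489
vertex -3.494 0.436 3.093
endloop
endfacet
facet normal 0.052 -0.956 0.290
outer loop
vertex -3.494 0.436 3.093
vertex -2.528 0.305 2.489
vertex -3.113 0.529 3.332
endloop
endfacet
facet normal -0.556 0.215 0.803
outer loop
vertex -3.494 0.436 3.093
vertex -3.113 0.529 3.332
vertex -3.332 1.012 3.051
endloop
endfacet
facet normal 0.556 -0.212 -0.803
outer loop
vertex -2.528 0.305 2.489
vertex -2.748 0.788 2.209
vertex -2.276 0.681 2.564
endloop
endfacet
facet normal 0.623 -0.532 0.574
outer loop
vertex -2.528 0.305 2.489
vertex -2.276 0.681 2.564
vertex -3.113 0.529 3.332
endloop
endfacet
facet normal 0.623 -0.531 0.574
outer loop
vertex -3.113 0.529 3.332
vertex -2.276 0.681 2.564
vertex -2.861 0.906 3.407
endloop
endfacet
facet normal -0.558 0.213 0.802
outer loop
vertex -3.113 0.529 3.332
vertex -2.861 0.906 3.407
vertex -3.332 1.012 3.051
endloop
endfacet
facet normal -0.477 -0.124 -0.870
outer loop
vertex -0.334 4.112 1.471
vertex -0.984 3.586 1.902
vertex -1.101 4.517 1.834
endloop
endfacet
facet normal 0.539 0.808 0.238
outer loop
vertex -0.334 4.112 1.471
vertex -1.101 4.517 1.834
vertex -0.416 3.734 2.938
endloop
endfacet
facet normal -0.477 -0.124 -0.870
outer loop
vertex -1.101 4.517 1.834
vertex -0.984 3.586 1.902
vertex -1.751 3.991 2.265
endloop
endfacet
facet normal -0.179 0.747 0.641
outer loop
vertex -1.101 4.517 1.834
vertex -1.751 3.991 2.265
vertex -0.416 3.734 2.938
endloop
endfacet
facet normal -0.477 -0.124 -0.870
outer loop
vertex -1.751 3.991 2.265
vertex -0.984 3.586 1.902
vertex -1.633 3.061 2.333
endloop
endfacet
facet normal -0.449 0.008 0.894
outer loop
vertex -1.751 3.991 2.265
vertex -1.633 3.061 2.333
vertex -0.416 3.734 2.938
endloop
endfacet
facet normal -0.477 -0.124 -0.870
outer loop
vertex -1.633 3.061 2.333
vertex -0.984 3.586 1.902
vertex -0.866 2.656 1.97
endloop
endfacet
facet normal -0.001 -0.668 0.744
outer loop
vertex -1.633 3.061 2.333
vertex -0.866 2.656 1.97
vertex -0.416 3.734 2.938
endloop
endfacet
facet normal -0.476 -0.124 -0.871
outer loop
vertex -0.866 2.656 1.97
vertex -0.984 3.586 1.902
vertex -0.217 3.182 1.54
endloop
endfacet
facet normal 0.718 -0.606 0.342
outer loop
vertex -0.866 2.656 1.97
vertex -0.217 3.182 1.54
vertex -0.416 3.734 2.938
endloop
endfacet
facet normal -0.476 -0.125 -0.870
outer loop
vertex -0.217 3.182 1.54
vertex -0.984 3.586 1.902
vertex -0.334 4.112 1.471
endloop
endfacet
facet normal 0.987 0.131 0.089
outer loop
vertex -0.217 3.182 1.54
vertex -0.334 4.112 1.471
vertex -0.416 3.734 2.938
endloop
endfacet

endsolid


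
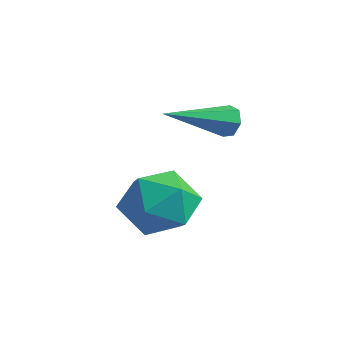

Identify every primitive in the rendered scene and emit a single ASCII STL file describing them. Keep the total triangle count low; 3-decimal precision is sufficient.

solid 
facet normal 0.186 0.928 -0.323
outer loop
vertex 2.264 3.098 -0.082
vertex 2.001 2.991 -0.541
vertex 1.805 3.191 -0.079
endloop
endfacet
facet normal 0.025 0.092 0.995
outer loop
vertex 2.264 3.098 -0.082
vertex 1.805 3.191 -0.079
vertex 1.619 1.089 0.121
endloop
endfacet
facet normal 0.187 0.928 -0.322
outer loop
vertex 1.805 3.191 -0.079
vertex 2.001 2.991 -0.541
vertex 1.493 3.134 -0.424
endloop
endfacet
facet normal -0.746 0.128 0.653
outer loop
vertex 1.805 3.191 -0.079
vertex 1.493 3.134 -0.424
vertex 1.619 1.089 0.121
endloop
endfacet
facet normal 0.187 0.928 -0.323
outer loop
vertex 1.493 3.134 -0.424
vertex 2.001 2.991 -0.541
vertex 1.564 2.969 -0.857
endloop
endfacet
facet normal -0.988 -0.094 -0.126
outer loop
vertex 1.493 3.134 -0.424
vertex 1.564 2.969 -0.857
vertex 1.619 1.089 0.121
endloop
endfacet
facet normal 0.186 0.928 -0.322
outer loop
vertex 1.564 2.969 -0.857
vertex 2.001 2.991 -0.541
vertex 1.964 2.821 -1.052
endloop
endfacet
facet normal -0.518 -0.407 -0.753
outer loop
vertex 1.564 2.969 -0.857
vertex 1.964 2.821 -1.052
vertex 1.619 1.089 0.121
endloop
endfacet
facet normal 0.186 0.928 -0.322
outer loop
vertex 1.964 2.821 -1.052
vertex 2.001 2.991 -0.541
vertex 2.392 2.801 -0.862
endloop
endfacet
facet normal 0.309 -0.575 -0.758
outer loop
vertex 1.964 2.821 -1.052
vertex 2.392 2.801 -0.862
vertex 1.619 1.089 0.121
endloop
endfacet
facet normal 0.187 0.928 -0.322
outer loop
vertex 2.392 2.801 -0.862
vertex 2.001 2.991 -0.541
vertex 2.525 2.924 -0.43
endloop
endfacet
facet normal 0.872 -0.471 -0.134
outer loop
vertex 2.392 2.801 -0.862
vertex 2.525 2.924 -0.43
vertex 1.619 1.089 0.121
endloop
endfacet
facet normal 0.187 0.928 -0.323
outer loop
vertex 2.525 2.924 -0.43
vertex 2.001 2.991 -0.541
vertex 2.264 3.098 -0.082
endloop
endfacet
facet normal 0.744 -0.174 0.645
outer loop
vertex 2.525 2.924 -0.43
vertex 2.264 3.098 -0.082
vertex 1.619 1.089 0.121
endloop
endfacet
facet normal -0.078 0.953 0.293
outer loop
vertex 0.693 2.199 -3.408
vertex 1.081 1.898 -2.326
vertex 1.856 2.22 -3.166
endloop
endfacet
facet normal 0.068 0.912 -0.404
outer loop
vertex 0.693 2.199 -3.408
vertex 1.856 2.22 -3.166
vertex 1.473 1.788 -4.205
endloop
endfacet
facet normal -0.451 0.533 -0.716
outer loop
vertex 0.693 2.199 -3.408
vertex 1.473 1.788 -4.205
vertex 0.46 1.199 -4.006
endloop
endfacet
facet normal -0.917 0.340 -0.211
outer loop
vertex 0.693 2.199 -3.408
vertex 0.46 1.199 -4.006
vertex 0.218 1.267 -2.845
endloop
endfacet
facet normal -0.686 0.599 0.413
outer loop
vertex 0.693 2.199 -3.408
vertex 0.218 1.267 -2.845
vertex 1.081 1.898 -2.326
endloop
endfacet
facet normal 0.680 0.554 -0.481
outer loop
vertex 1.473 1.788 -4.205
vertex 1.856 2.22 -3.166
vertex 2.342 1.233 -3.615
endloop
endfacet
facet normal 0.444 0.619 0.647
outer loop
vertex 1.856 2.22 -3.166
vertex 1.081 1.898 -2.326
vertex 2.1 1.301 -2.454
endloop
endfacet
facet normal -0.540 0.048 0.840
outer loop
vertex 1.081 1.898 -2.326
vertex 0.218 1.267 -2.845
vertex 1.087 0.712 -2.255
endloop
endfacet
facet normal -0.913 -0.373 -0.168
outer loop
vertex 0.218 1.267 -2.845
vertex 0.46 1.199 -4.006
vertex 0.704 0.28 -3.294
endloop
endfacet
facet normal -0.159 -0.060 -0.985
outer loop
vertex 0.46 1.199 -4.006
vertex 1.473 1.788 -4.205
vertex 1.479 0.602 -4.134
endloop
endfacet
facet normal 0.917 -0.340 0.211
outer loop
vertex 1.867 0.301 -3.052
vertex 2.342 1.233 -3.615
vertex 2.1 1.301 -2.454
endloop
endfacet
facet normal 0.451 -0.533 0.716
outer loop
vertex 1.867 0.301 -3.052
vertex 2.1 1.301 -2.454
vertex 1.087 0.712 -2.255
endloop
endfacet
facet normal -0.068 -0.912 0.404
outer loop
vertex 1.867 0.301 -3.052
vertex 1.087 0.712 -2.255
vertex 0.704 0.28 -3.294
endloop
endfacet
facet normal 0.078 -0.953 -0.293
outer loop
vertex 1.867 0.301 -3.052
vertex 0.704 0.28 -3.294
vertex 1.479 0.602 -4.134
endloop
endfacet
facet normal 0.686 -0.599 -0.413
outer loop
vertex 1.867 0.301 -3.052
vertex 1.479 0.602 -4.134
vertex 2.342 1.233 -3.615
endloop
endfacet
facet normal 0.913 0.373 0.168
outer loop
vertex 2.1 1.301 -2.454
vertex 2.342 1.233 -3.615
vertex 1.856 2.22 -3.166
endloop
endfacet
facet normal 0.159 0.060 0.985
outer loop
vertex 1.087 0.712 -2.255
vertex 2.1 1.301 -2.454
vertex 1.081 1.898 -2.326
endloop
endfacet
facet normal -0.680 -0.554 0.481
outer loop
vertex 0.704 0.28 -3.294
vertex 1.087 0.712 -2.255
vertex 0.218 1.267 -2.845
endloop
endfacet
facet normal -0.444 -0.619 -0.647
outer loop
vertex 1.479 0.602 -4.134
vertex 0.704 0.28 -3.294
vertex 0.46 1.199 -4.006
endloop
endfacet
facet normal 0.540 -0.048 -0.840
outer loop
vertex 2.342 1.233 -3.615
vertex 1.479 0.602 -4.134
vertex 1.473 1.788 -4.205
endloop
endfacet

endsolid


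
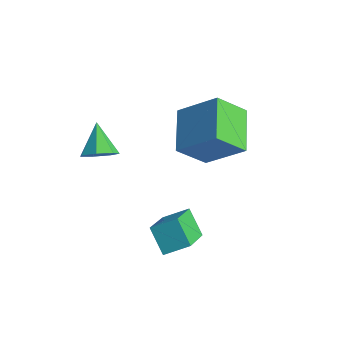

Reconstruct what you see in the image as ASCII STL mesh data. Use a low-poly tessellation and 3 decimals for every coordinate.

solid 
facet normal -0.597 -0.664 -0.450
outer loop
vertex -0.743 -0.573 1.04
vertex -1.506 0.885 -0.097
vertex 0.16 -0.788 0.159
endloop
endfacet
facet normal 0.381 -0.729 0.569
outer loop
vertex 0.846 -0.025 0.677
vertex -0.743 -0.573 1.04
vertex 0.16 -0.788 0.159
endloop
endfacet
facet normal -0.598 -0.664 -0.450
outer loop
vertex 0.16 -0.788 0.159
vertex -1.506 0.885 -0.097
vertex -0.604 0.67 -0.978
endloop
endfacet
facet normal 0.706 -0.167 -0.688
outer loop
vertex -0.604 0.67 -0.978
vertex 0.846 -0.025 0.677
vertex 0.16 -0.788 0.159
endloop
endfacet
facet normal -0.706 0.167 0.688
outer loop
vertex -0.743 -0.573 1.04
vertex -0.82 1.648 0.421
vertex -1.506 0.885 -0.097
endloop
endfacet
facet normal 0.381 -0.729 0.568
outer loop
vertex -0.056 0.19 1.558
vertex -0.743 -0.573 1.04
vertex 0.846 -0.025 0.677
endloop
endfacet
facet normal -0.705 0.168 0.689
outer loop
vertex -0.056 0.19 1.558
vertex -0.82 1.648 0.421
vertex -0.743 -0.573 1.04
endloop
endfacet
facet normal -0.381 0.729 -0.568
outer loop
vertex -1.506 0.885 -0.097
vertex -0.82 1.648 0.421
vertex -0.604 0.67 -0.978
endloop
endfacet
facet normal 0.706 -0.168 -0.689
outer loop
vertex 0.083 1.433 -0.46
vertex 0.846 -0.025 0.677
vertex -0.604 0.67 -0.978
endloop
endfacet
facet normal -0.381 0.729 -0.569
outer loop
vertex -0.604 0.67 -0.978
vertex -0.82 1.648 0.421
vertex 0.083 1.433 -0.46
endloop
endfacet
facet normal 0.598 0.664 0.450
outer loop
vertex 0.083 1.433 -0.46
vertex -0.056 0.19 1.558
vertex 0.846 -0.025 0.677
endloop
endfacet
facet normal 0.597 0.664 0.450
outer loop
vertex -0.82 1.648 0.421
vertex -0.056 0.19 1.558
vertex 0.083 1.433 -0.46
endloop
endfacet
facet normal -0.635 0.702 0.322
outer loop
vertex -1.49 3.862 5.423
vertex -0.92 4.918 4.248
vertex -2.919 3.171 4.11
endloop
endfacet
facet normal -0.339 -0.629 0.700
outer loop
vertex -1.66 1.782 3.472
vertex -1.49 3.862 5.423
vertex -2.919 3.171 4.11
endloop
endfacet
facet normal -0.636 0.702 0.322
outer loop
vertex -2.919 3.171 4.11
vertex -0.92 4.918 4.248
vertex -2.348 4.227 2.934
endloop
endfacet
facet normal -0.693 -0.335 -0.638
outer loop
vertex -2.348 4.227 2.934
vertex -1.66 1.782 3.472
vertex -2.919 3.171 4.11
endloop
endfacet
facet normal 0.693 0.335 0.638
outer loop
vertex -1.49 3.862 5.423
vertex 0.339 3.529 3.61
vertex -0.92 4.918 4.248
endloop
endfacet
facet normal -0.340 -0.629 0.700
outer loop
vertex -0.232 2.473 4.786
vertex -1.49 3.862 5.423
vertex -1.66 1.782 3.472
endloop
endfacet
facet normal 0.693 0.335 0.638
outer loop
vertex -0.232 2.473 4.786
vertex 0.339 3.529 3.61
vertex -1.49 3.862 5.423
endloop
endfacet
facet normal 0.339 0.629 -0.700
outer loop
vertex -0.92 4.918 4.248
vertex 0.339 3.529 3.61
vertex -2.348 4.227 2.934
endloop
endfacet
facet normal -0.693 -0.335 -0.638
outer loop
vertex -1.09 2.838 2.297
vertex -1.66 1.782 3.472
vertex -2.348 4.227 2.934
endloop
endfacet
facet normal 0.339 0.628 -0.700
outer loop
vertex -2.348 4.227 2.934
vertex 0.339 3.529 3.61
vertex -1.09 2.838 2.297
endloop
endfacet
facet normal 0.636 -0.701 -0.322
outer loop
vertex -1.09 2.838 2.297
vertex -0.232 2.473 4.786
vertex -1.66 1.782 3.472
endloop
endfacet
facet normal 0.635 -0.702 -0.322
outer loop
vertex 0.339 3.529 3.61
vertex -0.232 2.473 4.786
vertex -1.09 2.838 2.297
endloop
endfacet
facet normal 0.597 -0.498 -0.629
outer loop
vertex -2.942 -0.253 3.933
vertex -3.547 -0.411 3.484
vertex -3.073 0.194 3.455
endloop
endfacet
facet normal 0.444 0.712 0.544
outer loop
vertex -2.942 -0.253 3.933
vertex -3.073 0.194 3.455
vertex -4.413 0.311 4.396
endloop
endfacet
facet normal 0.598 -0.498 -0.628
outer loop
vertex -3.073 0.194 3.455
vertex -3.547 -0.411 3.484
vertex -3.56 0.186 2.998
endloop
endfacet
facet normal 0.043 0.997 -0.063
outer loop
vertex -3.073 0.194 3.455
vertex -3.56 0.186 2.998
vertex -4.413 0.311 4.396
endloop
endfacet
facet normal 0.596 -0.499 -0.629
outer loop
vertex -3.56 0.186 2.998
vertex -3.547 -0.411 3.484
vertex -4.038 -0.272 2.908
endloop
endfacet
facet normal -0.586 0.694 -0.419
outer loop
vertex -3.56 0.186 2.998
vertex -4.038 -0.272 2.908
vertex -4.413 0.311 4.396
endloop
endfacet
facet normal 0.597 -0.499 -0.629
outer loop
vertex -4.038 -0.272 2.908
vertex -3.547 -0.411 3.484
vertex -4.147 -0.835 3.251
endloop
endfacet
facet normal -0.966 0.031 -0.256
outer loop
vertex -4.038 -0.272 2.908
vertex -4.147 -0.835 3.251
vertex -4.413 0.311 4.396
endloop
endfacet
facet normal 0.596 -0.498 -0.629
outer loop
vertex -4.147 -0.835 3.251
vertex -3.547 -0.411 3.484
vertex -3.803 -1.079 3.77
endloop
endfacet
facet normal -0.813 -0.495 0.306
outer loop
vertex -4.147 -0.835 3.251
vertex -3.803 -1.079 3.77
vertex -4.413 0.311 4.396
endloop
endfacet
facet normal 0.596 -0.498 -0.629
outer loop
vertex -3.803 -1.079 3.77
vertex -3.547 -0.411 3.484
vertex -3.267 -0.82 4.073
endloop
endfacet
facet normal -0.241 -0.485 0.841
outer loop
vertex -3.803 -1.079 3.77
vertex -3.267 -0.82 4.073
vertex -4.413 0.311 4.396
endloop
endfacet
facet normal 0.597 -0.498 -0.629
outer loop
vertex -3.267 -0.82 4.073
vertex -3.547 -0.411 3.484
vertex -2.942 -0.253 3.933
endloop
endfacet
facet normal 0.318 0.052 0.947
outer loop
vertex -3.267 -0.82 4.073
vertex -2.942 -0.253 3.933
vertex -4.413 0.311 4.396
endloop
endfacet

endsolid


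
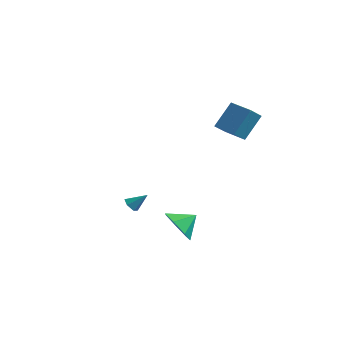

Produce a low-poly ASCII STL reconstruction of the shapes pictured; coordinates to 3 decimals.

solid 
facet normal -0.973 0.211 0.096
outer loop
vertex 2.197 3.42 5.038
vertex 2.323 4.338 4.292
vertex 1.834 2.365 3.677
endloop
endfacet
facet normal -0.106 -0.772 0.627
outer loop
vertex 3.137 2.082 3.548
vertex 2.197 3.42 5.038
vertex 1.834 2.365 3.677
endloop
endfacet
facet normal -0.973 0.211 0.096
outer loop
vertex 1.834 2.365 3.677
vertex 2.323 4.338 4.292
vertex 1.96 3.284 2.931
endloop
endfacet
facet normal -0.207 -0.599 -0.773
outer loop
vertex 1.96 3.284 2.931
vertex 3.137 2.082 3.548
vertex 1.834 2.365 3.677
endloop
endfacet
facet normal 0.207 0.600 0.773
outer loop
vertex 2.197 3.42 5.038
vertex 3.626 4.055 4.163
vertex 2.323 4.338 4.292
endloop
endfacet
facet normal -0.106 -0.772 0.626
outer loop
vertex 3.5 3.136 4.909
vertex 2.197 3.42 5.038
vertex 3.137 2.082 3.548
endloop
endfacet
facet normal 0.207 0.599 0.773
outer loop
vertex 3.5 3.136 4.909
vertex 3.626 4.055 4.163
vertex 2.197 3.42 5.038
endloop
endfacet
facet normal 0.106 0.772 -0.626
outer loop
vertex 2.323 4.338 4.292
vertex 3.626 4.055 4.163
vertex 1.96 3.284 2.931
endloop
endfacet
facet normal -0.207 -0.600 -0.773
outer loop
vertex 3.263 3.0 2.802
vertex 3.137 2.082 3.548
vertex 1.96 3.284 2.931
endloop
endfacet
facet normal 0.106 0.772 -0.627
outer loop
vertex 1.96 3.284 2.931
vertex 3.626 4.055 4.163
vertex 3.263 3.0 2.802
endloop
endfacet
facet normal 0.973 -0.211 -0.096
outer loop
vertex 3.263 3.0 2.802
vertex 3.5 3.136 4.909
vertex 3.137 2.082 3.548
endloop
endfacet
facet normal 0.973 -0.211 -0.096
outer loop
vertex 3.626 4.055 4.163
vertex 3.5 3.136 4.909
vertex 3.263 3.0 2.802
endloop
endfacet
facet normal -0.521 -0.684 -0.510
outer loop
vertex 2.455 -1.605 -2.114
vertex 1.605 -0.924 -2.159
vertex 2.43 -1.027 -2.863
endloop
endfacet
facet normal 0.991 0.121 0.061
outer loop
vertex 2.455 -1.605 -2.114
vertex 2.43 -1.027 -2.863
vertex 2.235 -0.096 -1.541
endloop
endfacet
facet normal -0.521 -0.684 -0.510
outer loop
vertex 2.43 -1.027 -2.863
vertex 1.605 -0.924 -2.159
vertex 1.784 -0.372 -3.082
endloop
endfacet
facet normal 0.726 0.608 -0.321
outer loop
vertex 2.43 -1.027 -2.863
vertex 1.784 -0.372 -3.082
vertex 2.235 -0.096 -1.541
endloop
endfacet
facet normal -0.521 -0.684 -0.510
outer loop
vertex 1.784 -0.372 -3.082
vertex 1.605 -0.924 -2.159
vertex 1.003 -0.133 -2.605
endloop
endfacet
facet normal 0.161 0.962 -0.219
outer loop
vertex 1.784 -0.372 -3.082
vertex 1.003 -0.133 -2.605
vertex 2.235 -0.096 -1.541
endloop
endfacet
facet normal -0.521 -0.684 -0.510
outer loop
vertex 1.003 -0.133 -2.605
vertex 1.605 -0.924 -2.159
vertex 0.675 -0.489 -1.793
endloop
endfacet
facet normal -0.278 0.916 0.290
outer loop
vertex 1.003 -0.133 -2.605
vertex 0.675 -0.489 -1.793
vertex 2.235 -0.096 -1.541
endloop
endfacet
facet normal -0.521 -0.684 -0.511
outer loop
vertex 0.675 -0.489 -1.793
vertex 1.605 -0.924 -2.159
vertex 1.047 -1.173 -1.256
endloop
endfacet
facet normal -0.260 0.505 0.823
outer loop
vertex 0.675 -0.489 -1.793
vertex 1.047 -1.173 -1.256
vertex 2.235 -0.096 -1.541
endloop
endfacet
facet normal -0.520 -0.685 -0.510
outer loop
vertex 1.047 -1.173 -1.256
vertex 1.605 -0.924 -2.159
vertex 1.84 -1.669 -1.399
endloop
endfacet
facet normal 0.200 0.038 0.979
outer loop
vertex 1.047 -1.173 -1.256
vertex 1.84 -1.669 -1.399
vertex 2.235 -0.096 -1.541
endloop
endfacet
facet normal -0.521 -0.684 -0.510
outer loop
vertex 1.84 -1.669 -1.399
vertex 1.605 -0.924 -2.159
vertex 2.455 -1.605 -2.114
endloop
endfacet
facet normal 0.757 -0.132 0.640
outer loop
vertex 1.84 -1.669 -1.399
vertex 2.455 -1.605 -2.114
vertex 2.235 -0.096 -1.541
endloop
endfacet
facet normal -0.651 -0.385 -0.654
outer loop
vertex -2.514 1.489 -3.315
vertex -2.884 1.828 -3.146
vertex -2.563 1.963 -3.545
endloop
endfacet
facet normal 0.941 -0.064 -0.332
outer loop
vertex -2.514 1.489 -3.315
vertex -2.563 1.963 -3.545
vertex -2.136 2.272 -2.394
endloop
endfacet
facet normal -0.650 -0.387 -0.654
outer loop
vertex -2.563 1.963 -3.545
vertex -2.884 1.828 -3.146
vertex -2.934 2.302 -3.377
endloop
endfacet
facet normal 0.516 0.760 -0.395
outer loop
vertex -2.563 1.963 -3.545
vertex -2.934 2.302 -3.377
vertex -2.136 2.272 -2.394
endloop
endfacet
facet normal -0.651 -0.387 -0.653
outer loop
vertex -2.934 2.302 -3.377
vertex -2.884 1.828 -3.146
vertex -3.255 2.167 -2.977
endloop
endfacet
facet normal -0.184 0.967 0.179
outer loop
vertex -2.934 2.302 -3.377
vertex -3.255 2.167 -2.977
vertex -2.136 2.272 -2.394
endloop
endfacet
facet normal -0.651 -0.387 -0.653
outer loop
vertex -3.255 2.167 -2.977
vertex -2.884 1.828 -3.146
vertex -3.205 1.693 -2.746
endloop
endfacet
facet normal -0.458 0.350 0.817
outer loop
vertex -3.255 2.167 -2.977
vertex -3.205 1.693 -2.746
vertex -2.136 2.272 -2.394
endloop
endfacet
facet normal -0.651 -0.386 -0.653
outer loop
vertex -3.205 1.693 -2.746
vertex -2.884 1.828 -3.146
vertex -2.834 1.353 -2.915
endloop
endfacet
facet normal -0.033 -0.474 0.880
outer loop
vertex -3.205 1.693 -2.746
vertex -2.834 1.353 -2.915
vertex -2.136 2.272 -2.394
endloop
endfacet
facet normal -0.652 -0.386 -0.653
outer loop
vertex -2.834 1.353 -2.915
vertex -2.884 1.828 -3.146
vertex -2.514 1.489 -3.315
endloop
endfacet
facet normal 0.668 -0.679 0.303
outer loop
vertex -2.834 1.353 -2.915
vertex -2.514 1.489 -3.315
vertex -2.136 2.272 -2.394
endloop
endfacet

endsolid


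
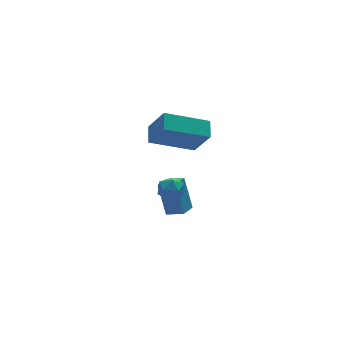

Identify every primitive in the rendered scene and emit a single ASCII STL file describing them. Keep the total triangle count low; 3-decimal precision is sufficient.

solid 
facet normal -0.891 0.257 0.373
outer loop
vertex -3.225 -3.27 2.205
vertex -2.832 -2.511 2.621
vertex -3.523 -2.392 0.888
endloop
endfacet
facet normal -0.413 -0.798 -0.439
outer loop
vertex -1.588 -2.949 0.079
vertex -3.225 -3.27 2.205
vertex -3.523 -2.392 0.888
endloop
endfacet
facet normal -0.892 0.256 0.373
outer loop
vertex -3.523 -2.392 0.888
vertex -2.832 -2.511 2.621
vertex -3.131 -1.634 1.304
endloop
endfacet
facet normal -0.185 0.545 -0.818
outer loop
vertex -3.131 -1.634 1.304
vertex -1.588 -2.949 0.079
vertex -3.523 -2.392 0.888
endloop
endfacet
facet normal 0.185 -0.544 0.818
outer loop
vertex -3.225 -3.27 2.205
vertex -0.897 -3.068 1.812
vertex -2.832 -2.511 2.621
endloop
endfacet
facet normal -0.412 -0.799 -0.438
outer loop
vertex -1.289 -3.826 1.396
vertex -3.225 -3.27 2.205
vertex -1.588 -2.949 0.079
endloop
endfacet
facet normal 0.185 -0.545 0.818
outer loop
vertex -1.289 -3.826 1.396
vertex -0.897 -3.068 1.812
vertex -3.225 -3.27 2.205
endloop
endfacet
facet normal 0.413 0.799 0.438
outer loop
vertex -2.832 -2.511 2.621
vertex -0.897 -3.068 1.812
vertex -3.131 -1.634 1.304
endloop
endfacet
facet normal -0.185 0.544 -0.818
outer loop
vertex -1.195 -2.19 0.495
vertex -1.588 -2.949 0.079
vertex -3.131 -1.634 1.304
endloop
endfacet
facet normal 0.413 0.798 0.439
outer loop
vertex -3.131 -1.634 1.304
vertex -0.897 -3.068 1.812
vertex -1.195 -2.19 0.495
endloop
endfacet
facet normal 0.891 -0.257 -0.373
outer loop
vertex -1.195 -2.19 0.495
vertex -1.289 -3.826 1.396
vertex -1.588 -2.949 0.079
endloop
endfacet
facet normal 0.892 -0.257 -0.373
outer loop
vertex -0.897 -3.068 1.812
vertex -1.289 -3.826 1.396
vertex -1.195 -2.19 0.495
endloop
endfacet
facet normal -0.786 -0.577 0.222
outer loop
vertex -2.042 -2.06 -2.578
vertex -2.591 -1.425 -2.873
vertex -1.986 -2.74 -4.146
endloop
endfacet
facet normal 0.616 -0.714 0.332
outer loop
vertex -1.269 -2.215 -4.347
vertex -2.042 -2.06 -2.578
vertex -1.986 -2.74 -4.146
endloop
endfacet
facet normal -0.787 -0.576 0.221
outer loop
vertex -1.986 -2.74 -4.146
vertex -2.591 -1.425 -2.873
vertex -2.534 -2.104 -4.441
endloop
endfacet
facet normal 0.033 -0.397 -0.917
outer loop
vertex -2.534 -2.104 -4.441
vertex -1.269 -2.215 -4.347
vertex -1.986 -2.74 -4.146
endloop
endfacet
facet normal -0.034 0.397 0.917
outer loop
vertex -2.042 -2.06 -2.578
vertex -1.874 -0.9 -3.074
vertex -2.591 -1.425 -2.873
endloop
endfacet
facet normal 0.616 -0.714 0.332
outer loop
vertex -1.326 -1.536 -2.779
vertex -2.042 -2.06 -2.578
vertex -1.269 -2.215 -4.347
endloop
endfacet
facet normal -0.033 0.397 0.917
outer loop
vertex -1.326 -1.536 -2.779
vertex -1.874 -0.9 -3.074
vertex -2.042 -2.06 -2.578
endloop
endfacet
facet normal -0.616 0.714 -0.332
outer loop
vertex -2.591 -1.425 -2.873
vertex -1.874 -0.9 -3.074
vertex -2.534 -2.104 -4.441
endloop
endfacet
facet normal 0.033 -0.397 -0.917
outer loop
vertex -1.818 -1.58 -4.642
vertex -1.269 -2.215 -4.347
vertex -2.534 -2.104 -4.441
endloop
endfacet
facet normal -0.616 0.714 -0.332
outer loop
vertex -2.534 -2.104 -4.441
vertex -1.874 -0.9 -3.074
vertex -1.818 -1.58 -4.642
endloop
endfacet
facet normal 0.786 0.577 -0.221
outer loop
vertex -1.818 -1.58 -4.642
vertex -1.326 -1.536 -2.779
vertex -1.269 -2.215 -4.347
endloop
endfacet
facet normal 0.787 0.576 -0.221
outer loop
vertex -1.874 -0.9 -3.074
vertex -1.326 -1.536 -2.779
vertex -1.818 -1.58 -4.642
endloop
endfacet
facet normal -0.078 0.953 0.294
outer loop
vertex -3.182 -3.092 -1.658
vertex -3.477 -3.289 -1.098
vertex -2.818 -3.228 -1.121
endloop
endfacet
facet normal 0.496 0.860 -0.118
outer loop
vertex -3.182 -3.092 -1.658
vertex -2.818 -3.228 -1.121
vertex -2.614 -3.428 -1.719
endloop
endfacet
facet normal 0.277 0.604 -0.748
outer loop
vertex -3.182 -3.092 -1.658
vertex -2.614 -3.428 -1.719
vertex -3.148 -3.613 -2.066
endloop
endfacet
facet normal -0.434 0.538 -0.723
outer loop
vertex -3.182 -3.092 -1.658
vertex -3.148 -3.613 -2.066
vertex -3.681 -3.527 -1.682
endloop
endfacet
facet normal -0.653 0.753 -0.079
outer loop
vertex -3.182 -3.092 -1.658
vertex -3.681 -3.527 -1.682
vertex -3.477 -3.289 -1.098
endloop
endfacet
facet normal 0.911 0.366 0.188
outer loop
vertex -2.614 -3.428 -1.719
vertex -2.818 -3.228 -1.121
vertex -2.559 -3.833 -1.198
endloop
endfacet
facet normal -0.018 0.516 0.856
outer loop
vertex -2.818 -3.228 -1.121
vertex -3.477 -3.289 -1.098
vertex -3.092 -3.747 -0.814
endloop
endfacet
facet normal -0.948 0.195 0.252
outer loop
vertex -3.477 -3.289 -1.098
vertex -3.681 -3.527 -1.682
vertex -3.626 -3.932 -1.161
endloop
endfacet
facet normal -0.594 -0.154 -0.790
outer loop
vertex -3.681 -3.527 -1.682
vertex -3.148 -3.613 -2.066
vertex -3.422 -4.132 -1.759
endloop
endfacet
facet normal 0.556 -0.047 -0.830
outer loop
vertex -3.148 -3.613 -2.066
vertex -2.614 -3.428 -1.719
vertex -2.763 -4.071 -1.782
endloop
endfacet
facet normal 0.434 -0.538 0.723
outer loop
vertex -3.058 -4.268 -1.222
vertex -2.559 -3.833 -1.198
vertex -3.092 -3.747 -0.814
endloop
endfacet
facet normal -0.277 -0.604 0.748
outer loop
vertex -3.058 -4.268 -1.222
vertex -3.092 -3.747 -0.814
vertex -3.626 -3.932 -1.161
endloop
endfacet
facet normal -0.496 -0.860 0.118
outer loop
vertex -3.058 -4.268 -1.222
vertex -3.626 -3.932 -1.161
vertex -3.422 -4.132 -1.759
endloop
endfacet
facet normal 0.078 -0.953 -0.294
outer loop
vertex -3.058 -4.268 -1.222
vertex -3.422 -4.132 -1.759
vertex -2.763 -4.071 -1.782
endloop
endfacet
facet normal 0.653 -0.753 0.079
outer loop
vertex -3.058 -4.268 -1.222
vertex -2.763 -4.071 -1.782
vertex -2.559 -3.833 -1.198
endloop
endfacet
facet normal 0.594 0.154 0.790
outer loop
vertex -3.092 -3.747 -0.814
vertex -2.559 -3.833 -1.198
vertex -2.818 -3.228 -1.121
endloop
endfacet
facet normal -0.556 0.047 0.830
outer loop
vertex -3.626 -3.932 -1.161
vertex -3.092 -3.747 -0.814
vertex -3.477 -3.289 -1.098
endloop
endfacet
facet normal -0.911 -0.366 -0.188
outer loop
vertex -3.422 -4.132 -1.759
vertex -3.626 -3.932 -1.161
vertex -3.681 -3.527 -1.682
endloop
endfacet
facet normal 0.018 -0.516 -0.856
outer loop
vertex -2.763 -4.071 -1.782
vertex -3.422 -4.132 -1.759
vertex -3.148 -3.613 -2.066
endloop
endfacet
facet normal 0.948 -0.195 -0.252
outer loop
vertex -2.559 -3.833 -1.198
vertex -2.763 -4.071 -1.782
vertex -2.614 -3.428 -1.719
endloop
endfacet

endsolid


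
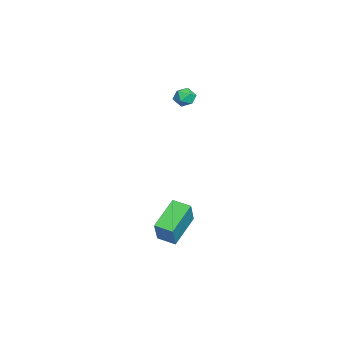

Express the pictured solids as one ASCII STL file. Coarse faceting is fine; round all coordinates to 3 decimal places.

solid 
facet normal -0.623 0.728 -0.288
outer loop
vertex -2.577 -2.7 3.325
vertex -3.028 -2.878 3.851
vertex -2.515 -2.393 3.967
endloop
endfacet
facet normal 0.054 0.899 -0.435
outer loop
vertex -2.577 -2.7 3.325
vertex -2.515 -2.393 3.967
vertex -1.93 -2.6 3.612
endloop
endfacet
facet normal 0.321 0.393 -0.862
outer loop
vertex -2.577 -2.7 3.325
vertex -1.93 -2.6 3.612
vertex -2.081 -3.213 3.276
endloop
endfacet
facet normal -0.190 -0.091 -0.978
outer loop
vertex -2.577 -2.7 3.325
vertex -2.081 -3.213 3.276
vertex -2.759 -3.385 3.424
endloop
endfacet
facet normal -0.773 0.115 -0.624
outer loop
vertex -2.577 -2.7 3.325
vertex -2.759 -3.385 3.424
vertex -3.028 -2.878 3.851
endloop
endfacet
facet normal 0.422 0.890 0.176
outer loop
vertex -1.93 -2.6 3.612
vertex -2.515 -2.393 3.967
vertex -1.981 -2.715 4.316
endloop
endfacet
facet normal -0.673 0.613 0.414
outer loop
vertex -2.515 -2.393 3.967
vertex -3.028 -2.878 3.851
vertex -2.659 -2.887 4.464
endloop
endfacet
facet normal -0.917 -0.378 -0.128
outer loop
vertex -3.028 -2.878 3.851
vertex -2.759 -3.385 3.424
vertex -2.81 -3.5 4.128
endloop
endfacet
facet normal 0.028 -0.713 -0.701
outer loop
vertex -2.759 -3.385 3.424
vertex -2.081 -3.213 3.276
vertex -2.225 -3.707 3.773
endloop
endfacet
facet normal 0.855 0.071 -0.514
outer loop
vertex -2.081 -3.213 3.276
vertex -1.93 -2.6 3.612
vertex -1.712 -3.222 3.889
endloop
endfacet
facet normal 0.190 0.091 0.978
outer loop
vertex -2.163 -3.4 4.415
vertex -1.981 -2.715 4.316
vertex -2.659 -2.887 4.464
endloop
endfacet
facet normal -0.321 -0.393 0.862
outer loop
vertex -2.163 -3.4 4.415
vertex -2.659 -2.887 4.464
vertex -2.81 -3.5 4.128
endloop
endfacet
facet normal -0.054 -0.899 0.435
outer loop
vertex -2.163 -3.4 4.415
vertex -2.81 -3.5 4.128
vertex -2.225 -3.707 3.773
endloop
endfacet
facet normal 0.623 -0.728 0.288
outer loop
vertex -2.163 -3.4 4.415
vertex -2.225 -3.707 3.773
vertex -1.712 -3.222 3.889
endloop
endfacet
facet normal 0.773 -0.115 0.624
outer loop
vertex -2.163 -3.4 4.415
vertex -1.712 -3.222 3.889
vertex -1.981 -2.715 4.316
endloop
endfacet
facet normal -0.028 0.713 0.701
outer loop
vertex -2.659 -2.887 4.464
vertex -1.981 -2.715 4.316
vertex -2.515 -2.393 3.967
endloop
endfacet
facet normal -0.855 -0.071 0.514
outer loop
vertex -2.81 -3.5 4.128
vertex -2.659 -2.887 4.464
vertex -3.028 -2.878 3.851
endloop
endfacet
facet normal -0.422 -0.890 -0.176
outer loop
vertex -2.225 -3.707 3.773
vertex -2.81 -3.5 4.128
vertex -2.759 -3.385 3.424
endloop
endfacet
facet normal 0.673 -0.613 -0.414
outer loop
vertex -1.712 -3.222 3.889
vertex -2.225 -3.707 3.773
vertex -2.081 -3.213 3.276
endloop
endfacet
facet normal 0.917 0.378 0.128
outer loop
vertex -1.981 -2.715 4.316
vertex -1.712 -3.222 3.889
vertex -1.93 -2.6 3.612
endloop
endfacet
facet normal -0.508 0.058 -0.859
outer loop
vertex 1.01 -3.373 -3.476
vertex 1.444 -2.358 -3.664
vertex 2.672 -4.276 -4.52
endloop
endfacet
facet normal -0.387 -0.907 0.167
outer loop
vertex 3.596 -4.382 -2.956
vertex 1.01 -3.373 -3.476
vertex 2.672 -4.276 -4.52
endloop
endfacet
facet normal -0.509 0.058 -0.859
outer loop
vertex 2.672 -4.276 -4.52
vertex 1.444 -2.358 -3.664
vertex 3.105 -3.261 -4.708
endloop
endfacet
facet normal 0.770 -0.418 -0.483
outer loop
vertex 3.105 -3.261 -4.708
vertex 3.596 -4.382 -2.956
vertex 2.672 -4.276 -4.52
endloop
endfacet
facet normal -0.769 0.418 0.483
outer loop
vertex 1.01 -3.373 -3.476
vertex 2.368 -2.464 -2.1
vertex 1.444 -2.358 -3.664
endloop
endfacet
facet normal -0.387 -0.907 0.168
outer loop
vertex 1.935 -3.479 -1.912
vertex 1.01 -3.373 -3.476
vertex 3.596 -4.382 -2.956
endloop
endfacet
facet normal -0.769 0.418 0.483
outer loop
vertex 1.935 -3.479 -1.912
vertex 2.368 -2.464 -2.1
vertex 1.01 -3.373 -3.476
endloop
endfacet
facet normal 0.388 0.907 -0.168
outer loop
vertex 1.444 -2.358 -3.664
vertex 2.368 -2.464 -2.1
vertex 3.105 -3.261 -4.708
endloop
endfacet
facet normal 0.769 -0.418 -0.483
outer loop
vertex 4.03 -3.367 -3.144
vertex 3.596 -4.382 -2.956
vertex 3.105 -3.261 -4.708
endloop
endfacet
facet normal 0.387 0.907 -0.168
outer loop
vertex 3.105 -3.261 -4.708
vertex 2.368 -2.464 -2.1
vertex 4.03 -3.367 -3.144
endloop
endfacet
facet normal 0.508 -0.058 0.859
outer loop
vertex 4.03 -3.367 -3.144
vertex 1.935 -3.479 -1.912
vertex 3.596 -4.382 -2.956
endloop
endfacet
facet normal 0.508 -0.058 0.859
outer loop
vertex 2.368 -2.464 -2.1
vertex 1.935 -3.479 -1.912
vertex 4.03 -3.367 -3.144
endloop
endfacet

endsolid


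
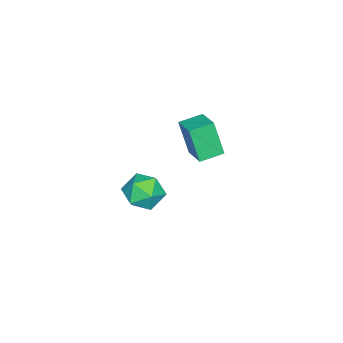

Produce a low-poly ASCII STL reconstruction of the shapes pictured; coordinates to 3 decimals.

solid 
facet normal -0.747 0.010 0.664
outer loop
vertex 2.409 0.699 -1.241
vertex 2.882 -0.038 -0.698
vertex 3.074 0.954 -0.497
endloop
endfacet
facet normal -0.662 0.654 0.367
outer loop
vertex 2.409 0.699 -1.241
vertex 3.074 0.954 -0.497
vertex 3.081 1.464 -1.392
endloop
endfacet
facet normal -0.739 0.583 -0.338
outer loop
vertex 2.409 0.699 -1.241
vertex 3.081 1.464 -1.392
vertex 2.893 0.788 -2.146
endloop
endfacet
facet normal -0.873 -0.105 -0.477
outer loop
vertex 2.409 0.699 -1.241
vertex 2.893 0.788 -2.146
vertex 2.77 -0.141 -1.717
endloop
endfacet
facet normal -0.877 -0.458 0.143
outer loop
vertex 2.409 0.699 -1.241
vertex 2.77 -0.141 -1.717
vertex 2.882 -0.038 -0.698
endloop
endfacet
facet normal 0.007 0.869 0.495
outer loop
vertex 3.081 1.464 -1.392
vertex 3.074 0.954 -0.497
vertex 3.97 1.201 -0.943
endloop
endfacet
facet normal -0.131 -0.173 0.976
outer loop
vertex 3.074 0.954 -0.497
vertex 2.882 -0.038 -0.698
vertex 3.847 0.272 -0.514
endloop
endfacet
facet normal -0.342 -0.931 0.132
outer loop
vertex 2.882 -0.038 -0.698
vertex 2.77 -0.141 -1.717
vertex 3.659 -0.404 -1.268
endloop
endfacet
facet normal -0.335 -0.358 -0.871
outer loop
vertex 2.77 -0.141 -1.717
vertex 2.893 0.788 -2.146
vertex 3.666 0.106 -2.163
endloop
endfacet
facet normal -0.119 0.754 -0.646
outer loop
vertex 2.893 0.788 -2.146
vertex 3.081 1.464 -1.392
vertex 3.858 1.098 -1.962
endloop
endfacet
facet normal 0.873 0.105 0.477
outer loop
vertex 4.331 0.361 -1.419
vertex 3.97 1.201 -0.943
vertex 3.847 0.272 -0.514
endloop
endfacet
facet normal 0.739 -0.583 0.338
outer loop
vertex 4.331 0.361 -1.419
vertex 3.847 0.272 -0.514
vertex 3.659 -0.404 -1.268
endloop
endfacet
facet normal 0.662 -0.654 -0.367
outer loop
vertex 4.331 0.361 -1.419
vertex 3.659 -0.404 -1.268
vertex 3.666 0.106 -2.163
endloop
endfacet
facet normal 0.747 -0.010 -0.664
outer loop
vertex 4.331 0.361 -1.419
vertex 3.666 0.106 -2.163
vertex 3.858 1.098 -1.962
endloop
endfacet
facet normal 0.877 0.458 -0.143
outer loop
vertex 4.331 0.361 -1.419
vertex 3.858 1.098 -1.962
vertex 3.97 1.201 -0.943
endloop
endfacet
facet normal 0.335 0.358 0.871
outer loop
vertex 3.847 0.272 -0.514
vertex 3.97 1.201 -0.943
vertex 3.074 0.954 -0.497
endloop
endfacet
facet normal 0.119 -0.754 0.646
outer loop
vertex 3.659 -0.404 -1.268
vertex 3.847 0.272 -0.514
vertex 2.882 -0.038 -0.698
endloop
endfacet
facet normal -0.007 -0.869 -0.495
outer loop
vertex 3.666 0.106 -2.163
vertex 3.659 -0.404 -1.268
vertex 2.77 -0.141 -1.717
endloop
endfacet
facet normal 0.131 0.173 -0.976
outer loop
vertex 3.858 1.098 -1.962
vertex 3.666 0.106 -2.163
vertex 2.893 0.788 -2.146
endloop
endfacet
facet normal 0.342 0.931 -0.132
outer loop
vertex 3.97 1.201 -0.943
vertex 3.858 1.098 -1.962
vertex 3.081 1.464 -1.392
endloop
endfacet
facet normal -0.668 -0.683 -0.295
outer loop
vertex -2.1 -0.393 -1.104
vertex -2.994 0.402 -0.92
vertex -1.929 0.215 -2.896
endloop
endfacet
facet normal 0.738 -0.657 -0.152
outer loop
vertex -0.986 1.178 -2.48
vertex -2.1 -0.393 -1.104
vertex -1.929 0.215 -2.896
endloop
endfacet
facet normal -0.668 -0.682 -0.296
outer loop
vertex -1.929 0.215 -2.896
vertex -2.994 0.402 -0.92
vertex -2.822 1.01 -2.712
endloop
endfacet
facet normal 0.090 0.319 -0.943
outer loop
vertex -2.822 1.01 -2.712
vertex -0.986 1.178 -2.48
vertex -1.929 0.215 -2.896
endloop
endfacet
facet normal -0.090 -0.319 0.943
outer loop
vertex -2.1 -0.393 -1.104
vertex -2.051 1.365 -0.504
vertex -2.994 0.402 -0.92
endloop
endfacet
facet normal 0.739 -0.657 -0.152
outer loop
vertex -1.158 0.57 -0.688
vertex -2.1 -0.393 -1.104
vertex -0.986 1.178 -2.48
endloop
endfacet
facet normal -0.090 -0.319 0.943
outer loop
vertex -1.158 0.57 -0.688
vertex -2.051 1.365 -0.504
vertex -2.1 -0.393 -1.104
endloop
endfacet
facet normal -0.738 0.657 0.152
outer loop
vertex -2.994 0.402 -0.92
vertex -2.051 1.365 -0.504
vertex -2.822 1.01 -2.712
endloop
endfacet
facet normal 0.090 0.319 -0.943
outer loop
vertex -1.88 1.973 -2.296
vertex -0.986 1.178 -2.48
vertex -2.822 1.01 -2.712
endloop
endfacet
facet normal -0.739 0.657 0.152
outer loop
vertex -2.822 1.01 -2.712
vertex -2.051 1.365 -0.504
vertex -1.88 1.973 -2.296
endloop
endfacet
facet normal 0.668 0.683 0.296
outer loop
vertex -1.88 1.973 -2.296
vertex -1.158 0.57 -0.688
vertex -0.986 1.178 -2.48
endloop
endfacet
facet normal 0.668 0.683 0.295
outer loop
vertex -2.051 1.365 -0.504
vertex -1.158 0.57 -0.688
vertex -1.88 1.973 -2.296
endloop
endfacet

endsolid
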